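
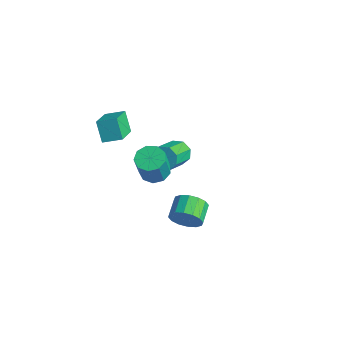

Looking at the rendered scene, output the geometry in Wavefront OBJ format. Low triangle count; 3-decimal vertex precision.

v -2.574 -0.096 -3.138
v -1.861 0.402 -3.118
v -1.513 -0.167 -1.382
v -2.226 -0.664 -1.402
v -2.33 0.711 -2.923
v -1.982 0.142 -1.186
v -2.914 0.643 -2.828
v -2.566 0.074 -1.092
v -3.338 0.229 -2.879
v -2.99 -0.34 -1.142
v -3.405 -0.337 -3.051
v -3.057 -0.905 -1.314
v -3.083 -0.79 -3.263
v -2.735 -1.358 -1.527
v -2.523 -0.918 -3.418
v -2.175 -1.487 -1.681
v -1.987 -0.661 -3.441
v -1.639 -1.23 -1.705
v -1.725 -0.14 -3.323
v -1.377 -0.709 -1.587
v -3.28 -2.39 0.875
v -4.001 -2.231 1.958
v -2.583 -1.599 1.223
v -3.303 -1.44 2.306
v -2.317 -3.6 1.694
v -3.037 -3.441 2.777
v -1.619 -2.809 2.042
v -2.34 -2.65 3.125
v -4.114 2.577 -4.449
v -3.63 3.1 -4.065
v -2.801 1.527 -2.967
v -3.286 1.003 -3.351
v -4.171 3.019 -3.773
v -3.342 1.446 -2.675
v -4.678 2.679 -3.877
v -3.85 1.106 -2.779
v -4.856 2.279 -4.316
v -4.027 0.706 -3.218
v -4.599 2.053 -4.833
v -3.77 0.48 -3.735
v -4.058 2.134 -5.125
v -3.229 0.561 -4.027
v -3.55 2.474 -5.021
v -2.722 0.901 -3.923
v -3.373 2.874 -4.582
v -2.544 1.301 -3.484
v 3.14 -2.388 -1.119
v 3.618 -2.314 -0.348
v 2.937 -1.438 -0.01
v 2.46 -1.512 -0.781
v 3.835 -2.028 -0.653
v 3.154 -1.152 -0.316
v 3.865 -1.839 -1.083
v 3.184 -0.962 -0.746
v 3.701 -1.797 -1.523
v 3.02 -0.92 -1.186
v 3.388 -1.913 -1.854
v 2.707 -1.037 -1.517
v 3.007 -2.157 -1.989
v 2.326 -1.28 -1.651
v 2.663 -2.462 -1.89
v 1.982 -1.586 -1.552
v 2.446 -2.748 -1.584
v 1.765 -1.872 -1.247
v 2.416 -2.938 -1.154
v 1.735 -2.061 -0.817
v 2.58 -2.98 -0.714
v 1.899 -2.103 -0.377
v 2.893 -2.863 -0.383
v 2.212 -1.987 -0.046
v 3.274 -2.62 -0.249
v 2.593 -1.743 0.089
f 2 1 5
f 2 5 3
f 3 5 6
f 3 6 4
f 5 1 7
f 5 7 6
f 6 7 8
f 6 8 4
f 7 1 9
f 7 9 8
f 8 9 10
f 8 10 4
f 9 1 11
f 9 11 10
f 10 11 12
f 10 12 4
f 11 1 13
f 11 13 12
f 12 13 14
f 12 14 4
f 13 1 15
f 13 15 14
f 14 15 16
f 14 16 4
f 15 1 17
f 15 17 16
f 16 17 18
f 16 18 4
f 17 1 19
f 17 19 18
f 18 19 20
f 18 20 4
f 19 1 2
f 19 2 20
f 20 2 3
f 20 3 4
f 22 24 21
f 25 22 21
f 21 24 23
f 23 25 21
f 22 28 24
f 26 22 25
f 26 28 22
f 24 28 23
f 27 25 23
f 23 28 27
f 27 26 25
f 28 26 27
f 30 29 33
f 30 33 31
f 31 33 34
f 31 34 32
f 33 29 35
f 33 35 34
f 34 35 36
f 34 36 32
f 35 29 37
f 35 37 36
f 36 37 38
f 36 38 32
f 37 29 39
f 37 39 38
f 38 39 40
f 38 40 32
f 39 29 41
f 39 41 40
f 40 41 42
f 40 42 32
f 41 29 43
f 41 43 42
f 42 43 44
f 42 44 32
f 43 29 45
f 43 45 44
f 44 45 46
f 44 46 32
f 45 29 30
f 45 30 46
f 46 30 31
f 46 31 32
f 48 47 51
f 48 51 49
f 49 51 52
f 49 52 50
f 51 47 53
f 51 53 52
f 52 53 54
f 52 54 50
f 53 47 55
f 53 55 54
f 54 55 56
f 54 56 50
f 55 47 57
f 55 57 56
f 56 57 58
f 56 58 50
f 57 47 59
f 57 59 58
f 58 59 60
f 58 60 50
f 59 47 61
f 59 61 60
f 60 61 62
f 60 62 50
f 61 47 63
f 61 63 62
f 62 63 64
f 62 64 50
f 63 47 65
f 63 65 64
f 64 65 66
f 64 66 50
f 65 47 67
f 65 67 66
f 66 67 68
f 66 68 50
f 67 47 69
f 67 69 68
f 68 69 70
f 68 70 50
f 69 47 71
f 69 71 70
f 70 71 72
f 70 72 50
f 71 47 48
f 71 48 72
f 72 48 49
f 72 49 50



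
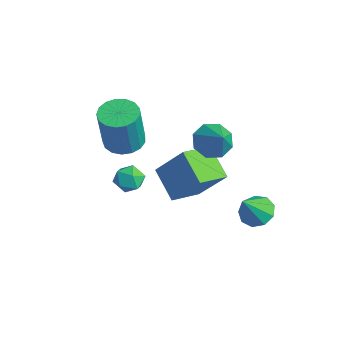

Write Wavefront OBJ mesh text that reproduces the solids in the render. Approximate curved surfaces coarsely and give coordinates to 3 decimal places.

v 1.458 0.467 1.166
v 1.841 1.128 0.818
v 2.462 0.373 2.094
v 1.429 1.298 1.282
v 1.034 0.981 1.677
v 0.887 0.363 1.774
v 1.075 -0.195 1.514
v 1.487 -0.365 1.051
v 1.882 -0.048 0.655
v 2.029 0.571 0.559
v 0.798 -2.405 -0.091
v 1.306 -2.538 -0.528
v 0.994 -3.362 0.428
v 1.502 -3.495 -0.009
v 1.567 -2.99 0.447
v 1.446 -2.399 0.126
v 0.854 -3.501 -0.226
v 0.733 -2.91 -0.547
v 1.341 -3.216 -0.611
v 1.782 -2.9 -0.195
v 0.518 -3 0.095
v 0.959 -2.684 0.511
v 2.024 2.169 -3.381
v 2.478 1.715 -3.824
v 2.376 1.311 -2.139
v 2.763 2.12 -3.625
v 2.703 2.547 -3.312
v 2.325 2.798 -3.031
v 1.806 2.755 -2.914
v 1.389 2.438 -3.015
v 1.27 1.995 -3.288
v 1.503 1.634 -3.604
v 1.98 1.523 -3.815
v -2.314 -0.133 -3.173
v -1.224 0.575 -1.511
v -2.632 1.27 -3.562
v -1.542 1.978 -1.9
v -0.938 -0.078 -4.1
v 0.152 0.63 -2.438
v -1.256 1.325 -4.489
v -0.166 2.033 -2.827
v -1.967 -1.669 -0.469
v -1.265 -2.116 -0.684
v -0.89 -2.518 1.374
v -1.593 -2.071 1.589
v -1.126 -1.732 -0.634
v -0.751 -2.134 1.423
v -1.179 -1.333 -0.547
v -0.805 -1.736 1.511
v -1.413 -1.012 -0.441
v -1.039 -1.414 1.617
v -1.774 -0.84 -0.342
v -1.4 -1.243 1.716
v -2.179 -0.859 -0.272
v -1.805 -1.261 1.786
v -2.536 -1.063 -0.247
v -2.162 -1.466 1.811
v -2.762 -1.406 -0.273
v -2.388 -1.808 1.785
v -2.806 -1.809 -0.344
v -2.432 -2.212 1.714
v -2.658 -2.18 -0.443
v -2.284 -2.582 1.615
v -2.352 -2.434 -0.549
v -1.977 -2.836 1.509
v -1.957 -2.512 -0.636
v -1.583 -2.915 1.422
v -1.565 -2.398 -0.685
v -1.191 -2.8 1.373
f 2 1 4
f 2 4 3
f 4 1 5
f 4 5 3
f 5 1 6
f 5 6 3
f 6 1 7
f 6 7 3
f 7 1 8
f 7 8 3
f 8 1 9
f 8 9 3
f 9 1 10
f 9 10 3
f 10 1 2
f 10 2 3
f 11 22 16
f 11 16 12
f 11 12 18
f 11 18 21
f 11 21 22
f 12 16 20
f 16 22 15
f 22 21 13
f 21 18 17
f 18 12 19
f 14 20 15
f 14 15 13
f 14 13 17
f 14 17 19
f 14 19 20
f 15 20 16
f 13 15 22
f 17 13 21
f 19 17 18
f 20 19 12
f 24 23 26
f 24 26 25
f 26 23 27
f 26 27 25
f 27 23 28
f 27 28 25
f 28 23 29
f 28 29 25
f 29 23 30
f 29 30 25
f 30 23 31
f 30 31 25
f 31 23 32
f 31 32 25
f 32 23 33
f 32 33 25
f 33 23 24
f 33 24 25
f 35 37 34
f 38 35 34
f 34 37 36
f 36 38 34
f 35 41 37
f 39 35 38
f 39 41 35
f 37 41 36
f 40 38 36
f 36 41 40
f 40 39 38
f 41 39 40
f 43 42 46
f 43 46 44
f 44 46 47
f 44 47 45
f 46 42 48
f 46 48 47
f 47 48 49
f 47 49 45
f 48 42 50
f 48 50 49
f 49 50 51
f 49 51 45
f 50 42 52
f 50 52 51
f 51 52 53
f 51 53 45
f 52 42 54
f 52 54 53
f 53 54 55
f 53 55 45
f 54 42 56
f 54 56 55
f 55 56 57
f 55 57 45
f 56 42 58
f 56 58 57
f 57 58 59
f 57 59 45
f 58 42 60
f 58 60 59
f 59 60 61
f 59 61 45
f 60 42 62
f 60 62 61
f 61 62 63
f 61 63 45
f 62 42 64
f 62 64 63
f 63 64 65
f 63 65 45
f 64 42 66
f 64 66 65
f 65 66 67
f 65 67 45
f 66 42 68
f 66 68 67
f 67 68 69
f 67 69 45
f 68 42 43
f 68 43 69
f 69 43 44
f 69 44 45



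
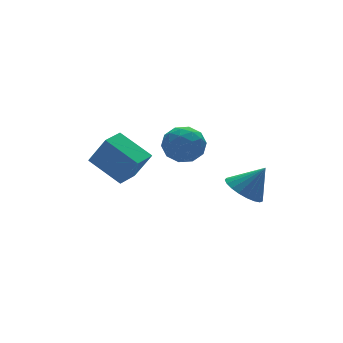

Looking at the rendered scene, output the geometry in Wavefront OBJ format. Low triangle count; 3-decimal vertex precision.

v -2.416 2.21 0.761
v -3.211 3.657 1.701
v -1.397 2.835 0.66
v -2.191 4.282 1.601
v -1.889 1.578 2.179
v -2.683 3.025 3.12
v -0.869 2.203 2.079
v -1.664 3.65 3.019
v 3.193 1.253 -0.743
v 3.76 0.586 -1.286
v 4.107 0.967 0.563
v 3.969 0.954 -1.351
v 4.043 1.374 -1.312
v 3.971 1.773 -1.174
v 3.764 2.082 -0.961
v 3.458 2.248 -0.711
v 3.106 2.241 -0.467
v 2.77 2.064 -0.27
v 2.506 1.746 -0.155
v 2.362 1.344 -0.142
v 2.361 0.925 -0.233
v 2.504 0.563 -0.412
v 2.766 0.321 -0.648
v 3.102 0.239 -0.901
v 3.453 0.333 -1.127
v 0.605 3.977 1.75
v 1.032 4.388 0.855
v 2.028 3.012 1.985
v 2.455 3.423 1.09
v 2.327 4.042 1.957
v 1.447 4.638 1.812
v 1.613 2.762 1.028
v 0.733 3.358 0.883
v 1.654 3.637 0.41
v 2.096 4.428 0.983
v 0.964 2.972 1.857
v 1.406 3.763 2.43
v 0.693 4.267 1.282
v 2.367 3.133 1.558
v 2.291 3.497 2.068
v 2.542 3.738 1.542
v 0.938 4.414 1.844
v 1.188 4.656 1.318
v 1.95 4.452 1.966
v 1.872 2.744 1.522
v 2.122 2.986 0.996
v 0.518 3.662 1.298
v 0.769 3.903 0.772
v 1.11 2.948 0.874
v 1.31 4.067 0.494
v 2.146 3.5 0.632
v 1.652 3.111 0.596
v 1.135 3.462 0.51
v 1.569 4.532 0.831
v 2.406 3.965 0.97
v 2.331 4.329 1.479
v 1.814 4.679 1.394
v 1.935 4.091 0.569
v 0.654 3.435 1.87
v 1.491 2.868 2.009
v 1.246 2.721 1.446
v 0.729 3.071 1.361
v 0.914 3.9 2.208
v 1.75 3.333 2.346
v 1.925 3.938 2.33
v 1.408 4.289 2.244
v 1.125 3.309 2.271
f 2 4 1
f 5 2 1
f 1 4 3
f 3 5 1
f 2 8 4
f 6 2 5
f 6 8 2
f 4 8 3
f 7 5 3
f 3 8 7
f 7 6 5
f 8 6 7
f 10 9 12
f 10 12 11
f 12 9 13
f 12 13 11
f 13 9 14
f 13 14 11
f 14 9 15
f 14 15 11
f 15 9 16
f 15 16 11
f 16 9 17
f 16 17 11
f 17 9 18
f 17 18 11
f 18 9 19
f 18 19 11
f 19 9 20
f 19 20 11
f 20 9 21
f 20 21 11
f 21 9 22
f 21 22 11
f 22 9 23
f 22 23 11
f 23 9 24
f 23 24 11
f 24 9 25
f 24 25 11
f 25 9 10
f 25 10 11
f 26 63 42
f 63 37 66
f 42 66 31
f 63 66 42
f 26 42 38
f 42 31 43
f 38 43 27
f 42 43 38
f 26 38 47
f 38 27 48
f 47 48 33
f 38 48 47
f 26 47 59
f 47 33 62
f 59 62 36
f 47 62 59
f 26 59 63
f 59 36 67
f 63 67 37
f 59 67 63
f 27 43 54
f 43 31 57
f 54 57 35
f 43 57 54
f 31 66 44
f 66 37 65
f 44 65 30
f 66 65 44
f 37 67 64
f 67 36 60
f 64 60 28
f 67 60 64
f 36 62 61
f 62 33 49
f 61 49 32
f 62 49 61
f 33 48 53
f 48 27 50
f 53 50 34
f 48 50 53
f 29 55 41
f 55 35 56
f 41 56 30
f 55 56 41
f 29 41 39
f 41 30 40
f 39 40 28
f 41 40 39
f 29 39 46
f 39 28 45
f 46 45 32
f 39 45 46
f 29 46 51
f 46 32 52
f 51 52 34
f 46 52 51
f 29 51 55
f 51 34 58
f 55 58 35
f 51 58 55
f 30 56 44
f 56 35 57
f 44 57 31
f 56 57 44
f 28 40 64
f 40 30 65
f 64 65 37
f 40 65 64
f 32 45 61
f 45 28 60
f 61 60 36
f 45 60 61
f 34 52 53
f 52 32 49
f 53 49 33
f 52 49 53
f 35 58 54
f 58 34 50
f 54 50 27
f 58 50 54



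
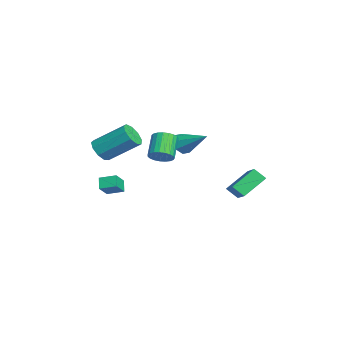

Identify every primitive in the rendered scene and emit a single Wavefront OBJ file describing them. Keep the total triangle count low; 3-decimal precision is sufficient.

v 0.332 2.665 -1.821
v 0.069 2.062 -1.237
v -0.296 3.881 -0.847
v -0.559 3.278 -0.263
v 1.939 2.802 -0.957
v 1.676 2.199 -0.373
v 1.311 4.018 0.017
v 1.048 3.415 0.601
v -4.253 -4.073 -2.509
v -3.569 -4.525 -1.775
v -3.944 -3.134 -2.219
v -3.26 -3.586 -1.485
v -3.66 -4.094 -3.075
v -2.976 -4.546 -2.341
v -3.351 -3.155 -2.785
v -2.667 -3.607 -2.051
v -4.047 0.104 0.46
v -3.535 0.085 -0.088
v -2.953 1.356 1.44
v -3.93 0.494 -0.17
v -4.393 0.674 0.117
v -4.654 0.52 0.605
v -4.559 0.122 1.008
v -4.164 -0.287 1.09
v -3.7 -0.467 0.803
v -3.44 -0.313 0.315
v -2.262 -4.476 0.873
v -1.47 -4.644 0.851
v -1.066 -2.912 2.144
v -1.858 -2.744 2.167
v -1.604 -4.303 0.435
v -1.199 -2.57 1.728
v -2.045 -4.043 0.224
v -1.64 -2.31 1.518
v -2.588 -3.986 0.318
v -2.184 -2.253 1.611
v -2.979 -4.158 0.671
v -2.574 -2.425 1.964
v -3.034 -4.479 1.119
v -2.63 -2.746 2.412
v -2.728 -4.799 1.452
v -2.324 -3.066 2.745
v -2.204 -4.968 1.514
v -1.8 -3.235 2.808
v -1.708 -4.907 1.277
v -1.303 -3.174 2.57
v -2.265 -1.211 0.258
v -1.791 -1.341 0.81
v -2.9 -1.04 1.835
v -3.375 -0.909 1.282
v -1.752 -1.039 0.763
v -2.862 -0.738 1.787
v -1.803 -0.767 0.628
v -2.912 -0.466 1.653
v -1.933 -0.572 0.429
v -3.043 -0.271 1.454
v -2.121 -0.487 0.201
v -3.231 -0.186 1.225
v -2.334 -0.527 -0.018
v -3.443 -0.226 1.007
v -2.535 -0.686 -0.189
v -3.644 -0.384 0.836
v -2.689 -0.935 -0.282
v -3.799 -0.633 0.742
v -2.77 -1.232 -0.283
v -3.88 -0.93 0.742
v -2.764 -1.525 -0.19
v -3.873 -1.223 0.835
v -2.671 -1.764 -0.019
v -3.781 -1.462 1.005
v -2.509 -1.907 0.199
v -3.618 -1.606 1.223
v -2.304 -1.93 0.428
v -3.413 -1.628 1.452
v -2.092 -1.828 0.627
v -3.202 -1.527 1.651
v -1.911 -1.62 0.762
v -3.02 -1.319 1.787
f 2 4 1
f 5 2 1
f 1 4 3
f 3 5 1
f 2 8 4
f 6 2 5
f 6 8 2
f 4 8 3
f 7 5 3
f 3 8 7
f 7 6 5
f 8 6 7
f 10 12 9
f 13 10 9
f 9 12 11
f 11 13 9
f 10 16 12
f 14 10 13
f 14 16 10
f 12 16 11
f 15 13 11
f 11 16 15
f 15 14 13
f 16 14 15
f 18 17 20
f 18 20 19
f 20 17 21
f 20 21 19
f 21 17 22
f 21 22 19
f 22 17 23
f 22 23 19
f 23 17 24
f 23 24 19
f 24 17 25
f 24 25 19
f 25 17 26
f 25 26 19
f 26 17 18
f 26 18 19
f 28 27 31
f 28 31 29
f 29 31 32
f 29 32 30
f 31 27 33
f 31 33 32
f 32 33 34
f 32 34 30
f 33 27 35
f 33 35 34
f 34 35 36
f 34 36 30
f 35 27 37
f 35 37 36
f 36 37 38
f 36 38 30
f 37 27 39
f 37 39 38
f 38 39 40
f 38 40 30
f 39 27 41
f 39 41 40
f 40 41 42
f 40 42 30
f 41 27 43
f 41 43 42
f 42 43 44
f 42 44 30
f 43 27 45
f 43 45 44
f 44 45 46
f 44 46 30
f 45 27 28
f 45 28 46
f 46 28 29
f 46 29 30
f 48 47 51
f 48 51 49
f 49 51 52
f 49 52 50
f 51 47 53
f 51 53 52
f 52 53 54
f 52 54 50
f 53 47 55
f 53 55 54
f 54 55 56
f 54 56 50
f 55 47 57
f 55 57 56
f 56 57 58
f 56 58 50
f 57 47 59
f 57 59 58
f 58 59 60
f 58 60 50
f 59 47 61
f 59 61 60
f 60 61 62
f 60 62 50
f 61 47 63
f 61 63 62
f 62 63 64
f 62 64 50
f 63 47 65
f 63 65 64
f 64 65 66
f 64 66 50
f 65 47 67
f 65 67 66
f 66 67 68
f 66 68 50
f 67 47 69
f 67 69 68
f 68 69 70
f 68 70 50
f 69 47 71
f 69 71 70
f 70 71 72
f 70 72 50
f 71 47 73
f 71 73 72
f 72 73 74
f 72 74 50
f 73 47 75
f 73 75 74
f 74 75 76
f 74 76 50
f 75 47 77
f 75 77 76
f 76 77 78
f 76 78 50
f 77 47 48
f 77 48 78
f 78 48 49
f 78 49 50



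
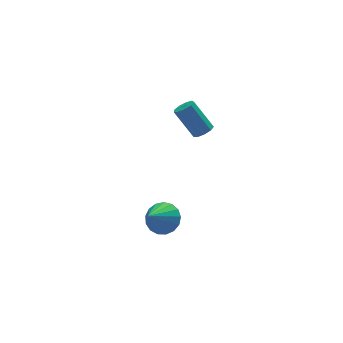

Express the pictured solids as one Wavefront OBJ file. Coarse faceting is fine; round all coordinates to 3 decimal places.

v -1.531 0.922 -4.245
v -0.823 0.771 -3.693
v -2.549 0.198 -3.135
v -0.969 1.163 -3.571
v -1.243 1.499 -3.603
v -1.583 1.704 -3.782
v -1.912 1.729 -4.067
v -2.153 1.569 -4.393
v -2.252 1.261 -4.685
v -2.185 0.875 -4.875
v -1.969 0.5 -4.922
v -1.653 0.221 -4.813
v -1.308 0.103 -4.574
v -1.015 0.172 -4.259
v -0.84 0.413 -3.941
v 0.641 1.3 1.119
v 1.136 1.507 1.239
v 0.474 2.287 2.621
v -0.021 2.08 2.501
v 0.948 1.744 1.015
v 0.287 2.524 2.398
v 0.617 1.773 0.84
v -0.045 2.554 2.222
v 0.296 1.581 0.795
v -0.365 2.362 2.178
v 0.137 1.257 0.902
v -0.524 2.038 2.284
v 0.214 0.953 1.11
v -0.448 1.734 2.493
v 0.49 0.811 1.322
v -0.171 1.592 2.705
v 0.837 0.898 1.439
v 0.175 1.679 2.822
v 1.092 1.173 1.406
v 0.431 1.953 2.789
f 2 1 4
f 2 4 3
f 4 1 5
f 4 5 3
f 5 1 6
f 5 6 3
f 6 1 7
f 6 7 3
f 7 1 8
f 7 8 3
f 8 1 9
f 8 9 3
f 9 1 10
f 9 10 3
f 10 1 11
f 10 11 3
f 11 1 12
f 11 12 3
f 12 1 13
f 12 13 3
f 13 1 14
f 13 14 3
f 14 1 15
f 14 15 3
f 15 1 2
f 15 2 3
f 17 16 20
f 17 20 18
f 18 20 21
f 18 21 19
f 20 16 22
f 20 22 21
f 21 22 23
f 21 23 19
f 22 16 24
f 22 24 23
f 23 24 25
f 23 25 19
f 24 16 26
f 24 26 25
f 25 26 27
f 25 27 19
f 26 16 28
f 26 28 27
f 27 28 29
f 27 29 19
f 28 16 30
f 28 30 29
f 29 30 31
f 29 31 19
f 30 16 32
f 30 32 31
f 31 32 33
f 31 33 19
f 32 16 34
f 32 34 33
f 33 34 35
f 33 35 19
f 34 16 17
f 34 17 35
f 35 17 18
f 35 18 19



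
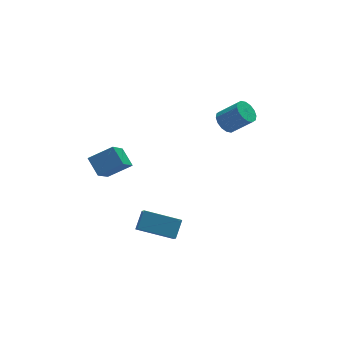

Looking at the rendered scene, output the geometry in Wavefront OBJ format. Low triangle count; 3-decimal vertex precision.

v -2.757 -2.677 -2.627
v -2.93 -3.398 -1.855
v -2.18 -2.087 -1.946
v -2.354 -2.808 -1.174
v -1.186 -3.612 -3.146
v -1.36 -4.333 -2.374
v -0.61 -3.022 -2.465
v -0.783 -3.743 -1.693
v -4.166 -1.547 1.108
v -2.958 -1.749 1.721
v -4.329 -0.649 1.723
v -3.12 -0.852 2.336
v -3.24 -0.388 -0.336
v -2.031 -0.591 0.277
v -3.402 0.509 0.279
v -2.194 0.307 0.892
v 2.32 -1.743 3.06
v 2.806 -1.802 2.602
v 3.645 -2.355 3.562
v 3.16 -2.297 4.02
v 2.852 -1.488 2.742
v 3.691 -2.042 3.702
v 2.756 -1.243 2.968
v 3.595 -1.796 3.928
v 2.543 -1.131 3.218
v 3.383 -1.685 4.178
v 2.271 -1.184 3.426
v 3.11 -1.738 4.386
v 2.011 -1.387 3.536
v 2.851 -1.94 4.496
v 1.835 -1.685 3.518
v 2.674 -2.238 4.478
v 1.789 -1.998 3.378
v 2.628 -2.552 4.338
v 1.885 -2.244 3.152
v 2.724 -2.797 4.112
v 2.097 -2.355 2.902
v 2.937 -2.909 3.862
v 2.37 -2.302 2.694
v 3.209 -2.856 3.654
v 2.629 -2.1 2.584
v 3.469 -2.653 3.544
f 2 4 1
f 5 2 1
f 1 4 3
f 3 5 1
f 2 8 4
f 6 2 5
f 6 8 2
f 4 8 3
f 7 5 3
f 3 8 7
f 7 6 5
f 8 6 7
f 10 12 9
f 13 10 9
f 9 12 11
f 11 13 9
f 10 16 12
f 14 10 13
f 14 16 10
f 12 16 11
f 15 13 11
f 11 16 15
f 15 14 13
f 16 14 15
f 18 17 21
f 18 21 19
f 19 21 22
f 19 22 20
f 21 17 23
f 21 23 22
f 22 23 24
f 22 24 20
f 23 17 25
f 23 25 24
f 24 25 26
f 24 26 20
f 25 17 27
f 25 27 26
f 26 27 28
f 26 28 20
f 27 17 29
f 27 29 28
f 28 29 30
f 28 30 20
f 29 17 31
f 29 31 30
f 30 31 32
f 30 32 20
f 31 17 33
f 31 33 32
f 32 33 34
f 32 34 20
f 33 17 35
f 33 35 34
f 34 35 36
f 34 36 20
f 35 17 37
f 35 37 36
f 36 37 38
f 36 38 20
f 37 17 39
f 37 39 38
f 38 39 40
f 38 40 20
f 39 17 41
f 39 41 40
f 40 41 42
f 40 42 20
f 41 17 18
f 41 18 42
f 42 18 19
f 42 19 20



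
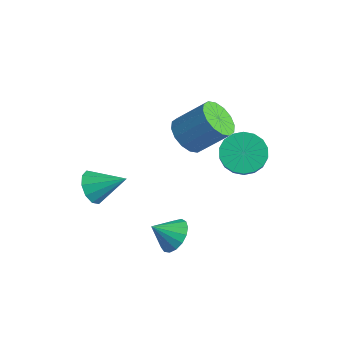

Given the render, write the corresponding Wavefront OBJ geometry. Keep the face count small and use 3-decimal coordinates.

v 1.942 2.397 0.15
v 2.539 1.96 -0.58
v 3.436 1.247 0.579
v 2.838 1.683 1.31
v 2.754 2.362 -0.499
v 3.65 1.649 0.661
v 2.807 2.771 -0.289
v 3.704 2.058 0.871
v 2.689 3.106 0.009
v 3.586 2.392 1.168
v 2.423 3.3 0.334
v 3.32 2.587 1.493
v 2.062 3.315 0.623
v 2.958 2.602 1.782
v 1.677 3.149 0.818
v 2.573 2.435 1.977
v 1.344 2.833 0.881
v 2.241 2.12 2.04
v 1.13 2.431 0.799
v 2.026 1.718 1.959
v 1.076 2.022 0.589
v 1.973 1.309 1.749
v 1.194 1.688 0.292
v 2.091 0.974 1.451
v 1.46 1.493 -0.033
v 2.357 0.78 1.126
v 1.822 1.478 -0.322
v 2.718 0.765 0.837
v 2.207 1.645 -0.517
v 3.103 0.931 0.642
v -2.776 -2.222 -3.2
v -2.472 -1.881 -3.987
v -1.664 -1.178 -2.32
v -2.905 -1.565 -3.816
v -3.288 -1.5 -3.41
v -3.475 -1.71 -2.923
v -3.396 -2.116 -2.542
v -3.079 -2.562 -2.412
v -2.647 -2.879 -2.583
v -2.263 -2.944 -2.99
v -2.076 -2.734 -3.476
v -2.156 -2.328 -3.857
v -0.575 1.274 0.201
v 0.027 1.642 -0.508
v 0.937 2.654 0.79
v 0.335 2.286 1.499
v -0.372 1.972 -0.485
v 0.538 2.984 0.812
v -0.824 2.115 -0.279
v 0.085 3.127 1.018
v -1.21 2.032 0.056
v -0.301 3.044 1.353
v -1.426 1.747 0.43
v -0.516 2.759 1.727
v -1.414 1.335 0.742
v -0.504 2.346 2.04
v -1.177 0.906 0.91
v -0.267 1.918 2.208
v -0.778 0.576 0.888
v 0.132 1.588 2.185
v -0.325 0.433 0.682
v 0.584 1.445 1.979
v 0.061 0.516 0.347
v 0.97 1.528 1.644
v 0.276 0.801 -0.027
v 1.186 1.813 1.27
v 0.264 1.214 -0.34
v 1.174 2.225 0.958
v 2.097 -1.351 -3.274
v 2.633 -1.973 -3.642
v 1.643 -2.209 -2.486
v 2.871 -1.807 -3.324
v 2.932 -1.536 -2.994
v 2.801 -1.223 -2.729
v 2.509 -0.939 -2.588
v 2.123 -0.75 -2.605
v 1.73 -0.698 -2.775
v 1.422 -0.796 -3.059
v 1.268 -1.022 -3.393
v 1.304 -1.322 -3.699
v 1.522 -1.63 -3.908
v 1.871 -1.873 -3.972
v 2.272 -1.997 -3.876
f 2 1 5
f 2 5 3
f 3 5 6
f 3 6 4
f 5 1 7
f 5 7 6
f 6 7 8
f 6 8 4
f 7 1 9
f 7 9 8
f 8 9 10
f 8 10 4
f 9 1 11
f 9 11 10
f 10 11 12
f 10 12 4
f 11 1 13
f 11 13 12
f 12 13 14
f 12 14 4
f 13 1 15
f 13 15 14
f 14 15 16
f 14 16 4
f 15 1 17
f 15 17 16
f 16 17 18
f 16 18 4
f 17 1 19
f 17 19 18
f 18 19 20
f 18 20 4
f 19 1 21
f 19 21 20
f 20 21 22
f 20 22 4
f 21 1 23
f 21 23 22
f 22 23 24
f 22 24 4
f 23 1 25
f 23 25 24
f 24 25 26
f 24 26 4
f 25 1 27
f 25 27 26
f 26 27 28
f 26 28 4
f 27 1 29
f 27 29 28
f 28 29 30
f 28 30 4
f 29 1 2
f 29 2 30
f 30 2 3
f 30 3 4
f 32 31 34
f 32 34 33
f 34 31 35
f 34 35 33
f 35 31 36
f 35 36 33
f 36 31 37
f 36 37 33
f 37 31 38
f 37 38 33
f 38 31 39
f 38 39 33
f 39 31 40
f 39 40 33
f 40 31 41
f 40 41 33
f 41 31 42
f 41 42 33
f 42 31 32
f 42 32 33
f 44 43 47
f 44 47 45
f 45 47 48
f 45 48 46
f 47 43 49
f 47 49 48
f 48 49 50
f 48 50 46
f 49 43 51
f 49 51 50
f 50 51 52
f 50 52 46
f 51 43 53
f 51 53 52
f 52 53 54
f 52 54 46
f 53 43 55
f 53 55 54
f 54 55 56
f 54 56 46
f 55 43 57
f 55 57 56
f 56 57 58
f 56 58 46
f 57 43 59
f 57 59 58
f 58 59 60
f 58 60 46
f 59 43 61
f 59 61 60
f 60 61 62
f 60 62 46
f 61 43 63
f 61 63 62
f 62 63 64
f 62 64 46
f 63 43 65
f 63 65 64
f 64 65 66
f 64 66 46
f 65 43 67
f 65 67 66
f 66 67 68
f 66 68 46
f 67 43 44
f 67 44 68
f 68 44 45
f 68 45 46
f 70 69 72
f 70 72 71
f 72 69 73
f 72 73 71
f 73 69 74
f 73 74 71
f 74 69 75
f 74 75 71
f 75 69 76
f 75 76 71
f 76 69 77
f 76 77 71
f 77 69 78
f 77 78 71
f 78 69 79
f 78 79 71
f 79 69 80
f 79 80 71
f 80 69 81
f 80 81 71
f 81 69 82
f 81 82 71
f 82 69 83
f 82 83 71
f 83 69 70
f 83 70 71



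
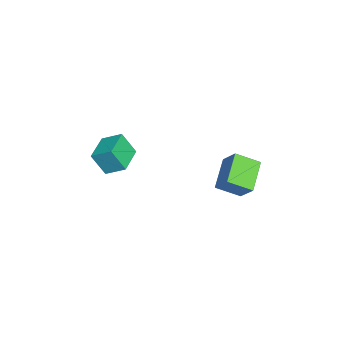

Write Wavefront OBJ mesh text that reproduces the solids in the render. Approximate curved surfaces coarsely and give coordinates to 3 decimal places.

v 2.089 1.752 -2.079
v 2.262 0.695 -1.494
v 2.625 2.299 -1.248
v 2.798 1.243 -0.664
v 3.462 1.557 -2.836
v 3.635 0.501 -2.252
v 3.998 2.105 -2.006
v 4.171 1.048 -1.421
v 2.274 -3.812 -1.685
v 2.245 -4.408 -0.645
v 2.458 -2.935 -1.177
v 2.43 -3.532 -0.137
v 3.67 -4.048 -1.783
v 3.642 -4.645 -0.743
v 3.855 -3.172 -1.275
v 3.826 -3.768 -0.235
f 2 4 1
f 5 2 1
f 1 4 3
f 3 5 1
f 2 8 4
f 6 2 5
f 6 8 2
f 4 8 3
f 7 5 3
f 3 8 7
f 7 6 5
f 8 6 7
f 10 12 9
f 13 10 9
f 9 12 11
f 11 13 9
f 10 16 12
f 14 10 13
f 14 16 10
f 12 16 11
f 15 13 11
f 11 16 15
f 15 14 13
f 16 14 15



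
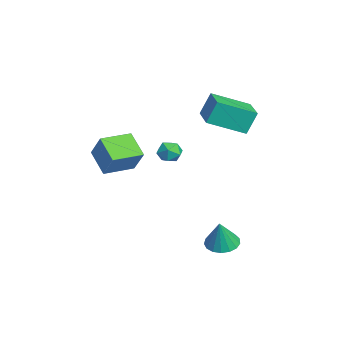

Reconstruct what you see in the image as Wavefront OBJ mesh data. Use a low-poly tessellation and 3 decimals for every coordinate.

v 2.113 2.571 -4.194
v 2.819 2.467 -4.426
v 2.527 2.409 -2.866
v 2.797 2.822 -4.376
v 2.618 3.119 -4.284
v 2.324 3.291 -4.171
v 1.981 3.298 -4.063
v 1.669 3.139 -3.986
v 1.459 2.849 -3.956
v 1.398 2.496 -3.98
v 1.502 2.161 -4.054
v 1.745 1.919 -4.159
v 2.073 1.827 -4.273
v 2.41 1.905 -4.368
v 2.679 2.136 -4.423
v -2.342 -2.664 -0.896
v -1.61 -2.281 0.259
v -2.999 -1.327 -0.924
v -2.266 -0.944 0.231
v -1.314 -2.176 -1.711
v -0.581 -1.793 -0.556
v -1.97 -0.839 -1.739
v -1.238 -0.456 -0.584
v -2.97 2.051 1.036
v -3.113 2.53 2.16
v -3.045 3.776 0.292
v -3.188 4.255 1.416
v -1.352 2.185 1.184
v -1.495 2.664 2.308
v -1.427 3.91 0.44
v -1.57 4.389 1.564
v -3.726 1.364 -1.561
v -3.089 1.226 -1.536
v -3.951 0.334 -1.524
v -3.314 0.196 -1.499
v -3.606 0.484 -0.992
v -3.467 1.121 -1.015
v -3.573 0.439 -2.045
v -3.434 1.076 -2.068
v -2.995 0.654 -1.835
v -3.015 0.682 -1.184
v -4.025 0.878 -1.876
v -4.045 0.906 -1.225
f 2 1 4
f 2 4 3
f 4 1 5
f 4 5 3
f 5 1 6
f 5 6 3
f 6 1 7
f 6 7 3
f 7 1 8
f 7 8 3
f 8 1 9
f 8 9 3
f 9 1 10
f 9 10 3
f 10 1 11
f 10 11 3
f 11 1 12
f 11 12 3
f 12 1 13
f 12 13 3
f 13 1 14
f 13 14 3
f 14 1 15
f 14 15 3
f 15 1 2
f 15 2 3
f 17 19 16
f 20 17 16
f 16 19 18
f 18 20 16
f 17 23 19
f 21 17 20
f 21 23 17
f 19 23 18
f 22 20 18
f 18 23 22
f 22 21 20
f 23 21 22
f 25 27 24
f 28 25 24
f 24 27 26
f 26 28 24
f 25 31 27
f 29 25 28
f 29 31 25
f 27 31 26
f 30 28 26
f 26 31 30
f 30 29 28
f 31 29 30
f 32 43 37
f 32 37 33
f 32 33 39
f 32 39 42
f 32 42 43
f 33 37 41
f 37 43 36
f 43 42 34
f 42 39 38
f 39 33 40
f 35 41 36
f 35 36 34
f 35 34 38
f 35 38 40
f 35 40 41
f 36 41 37
f 34 36 43
f 38 34 42
f 40 38 39
f 41 40 33



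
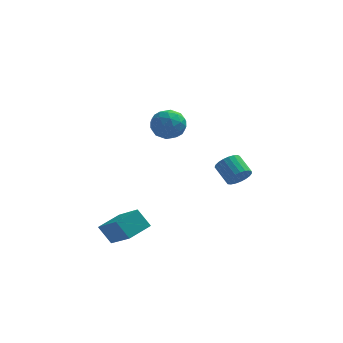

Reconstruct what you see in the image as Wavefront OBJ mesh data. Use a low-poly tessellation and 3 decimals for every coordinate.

v -0.529 -0.026 3.338
v 0.022 -0.669 3.246
v -1.402 -0.651 2.474
v -0.851 -1.294 2.382
v -1.252 -1.18 3.125
v -0.712 -0.793 3.659
v -0.668 -0.527 2.061
v -0.128 -0.14 2.595
v -0.064 -0.978 2.457
v -0.425 -1.382 3.114
v -0.955 0.062 2.606
v -1.316 -0.342 3.263
v -0.177 -0.292 3.368
v -1.203 -1.028 2.352
v -1.439 -0.96 2.789
v -1.115 -1.338 2.735
v -0.609 -0.366 3.61
v -0.285 -0.743 3.556
v -1.033 -1.044 3.485
v -1.095 -0.577 2.164
v -0.771 -0.954 2.11
v -0.265 0.018 2.985
v 0.059 -0.36 2.931
v -0.347 -0.276 2.235
v 0.097 -0.852 2.85
v -0.416 -1.22 2.342
v -0.309 -0.769 2.154
v 0.009 -0.542 2.467
v -0.115 -1.089 3.236
v -0.629 -1.457 2.729
v -0.864 -1.39 3.165
v -0.547 -1.163 3.479
v -0.166 -1.271 2.773
v -0.751 0.137 2.991
v -1.265 -0.231 2.484
v -0.833 -0.157 2.241
v -0.516 0.07 2.555
v -0.964 -0.1 3.378
v -1.477 -0.468 2.87
v -1.389 -0.778 3.253
v -1.071 -0.551 3.566
v -1.214 -0.049 2.947
v -3.055 -2.41 -3.699
v -3.649 -2.111 -2.887
v -2.218 -1.544 -3.406
v -2.812 -1.244 -2.594
v -2.128 -3.696 -2.546
v -2.722 -3.396 -1.734
v -1.291 -2.829 -2.253
v -1.885 -2.53 -1.441
v 2.33 1.961 -1.854
v 2.609 2.441 -2.21
v 2.029 3.199 -1.643
v 1.75 2.719 -1.286
v 2.386 2.382 -2.359
v 1.806 3.14 -1.792
v 2.153 2.25 -2.42
v 1.573 3.008 -1.853
v 1.951 2.068 -2.383
v 1.371 2.826 -1.816
v 1.814 1.867 -2.255
v 1.235 2.625 -1.688
v 1.767 1.683 -2.057
v 1.187 2.441 -1.49
v 1.817 1.547 -1.824
v 1.237 2.305 -1.257
v 1.956 1.482 -1.596
v 1.376 2.24 -1.029
v 2.159 1.5 -1.413
v 1.579 2.258 -0.846
v 2.392 1.598 -1.306
v 1.812 2.356 -0.738
v 2.614 1.759 -1.293
v 2.034 2.517 -0.726
v 2.787 1.955 -1.378
v 2.207 2.712 -0.81
v 2.881 2.151 -1.544
v 2.301 2.909 -0.977
v 2.88 2.315 -1.765
v 2.3 3.073 -1.197
v 2.783 2.418 -2
v 2.204 3.175 -1.433
f 1 38 17
f 38 12 41
f 17 41 6
f 38 41 17
f 1 17 13
f 17 6 18
f 13 18 2
f 17 18 13
f 1 13 22
f 13 2 23
f 22 23 8
f 13 23 22
f 1 22 34
f 22 8 37
f 34 37 11
f 22 37 34
f 1 34 38
f 34 11 42
f 38 42 12
f 34 42 38
f 2 18 29
f 18 6 32
f 29 32 10
f 18 32 29
f 6 41 19
f 41 12 40
f 19 40 5
f 41 40 19
f 12 42 39
f 42 11 35
f 39 35 3
f 42 35 39
f 11 37 36
f 37 8 24
f 36 24 7
f 37 24 36
f 8 23 28
f 23 2 25
f 28 25 9
f 23 25 28
f 4 30 16
f 30 10 31
f 16 31 5
f 30 31 16
f 4 16 14
f 16 5 15
f 14 15 3
f 16 15 14
f 4 14 21
f 14 3 20
f 21 20 7
f 14 20 21
f 4 21 26
f 21 7 27
f 26 27 9
f 21 27 26
f 4 26 30
f 26 9 33
f 30 33 10
f 26 33 30
f 5 31 19
f 31 10 32
f 19 32 6
f 31 32 19
f 3 15 39
f 15 5 40
f 39 40 12
f 15 40 39
f 7 20 36
f 20 3 35
f 36 35 11
f 20 35 36
f 9 27 28
f 27 7 24
f 28 24 8
f 27 24 28
f 10 33 29
f 33 9 25
f 29 25 2
f 33 25 29
f 44 46 43
f 47 44 43
f 43 46 45
f 45 47 43
f 44 50 46
f 48 44 47
f 48 50 44
f 46 50 45
f 49 47 45
f 45 50 49
f 49 48 47
f 50 48 49
f 52 51 55
f 52 55 53
f 53 55 56
f 53 56 54
f 55 51 57
f 55 57 56
f 56 57 58
f 56 58 54
f 57 51 59
f 57 59 58
f 58 59 60
f 58 60 54
f 59 51 61
f 59 61 60
f 60 61 62
f 60 62 54
f 61 51 63
f 61 63 62
f 62 63 64
f 62 64 54
f 63 51 65
f 63 65 64
f 64 65 66
f 64 66 54
f 65 51 67
f 65 67 66
f 66 67 68
f 66 68 54
f 67 51 69
f 67 69 68
f 68 69 70
f 68 70 54
f 69 51 71
f 69 71 70
f 70 71 72
f 70 72 54
f 71 51 73
f 71 73 72
f 72 73 74
f 72 74 54
f 73 51 75
f 73 75 74
f 74 75 76
f 74 76 54
f 75 51 77
f 75 77 76
f 76 77 78
f 76 78 54
f 77 51 79
f 77 79 78
f 78 79 80
f 78 80 54
f 79 51 81
f 79 81 80
f 80 81 82
f 80 82 54
f 81 51 52
f 81 52 82
f 82 52 53
f 82 53 54



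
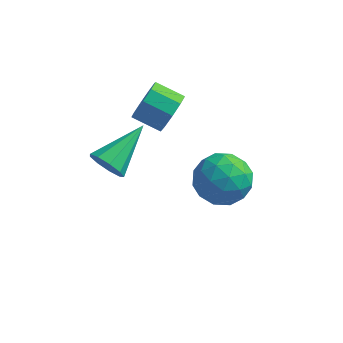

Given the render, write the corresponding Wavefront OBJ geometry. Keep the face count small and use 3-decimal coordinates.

v 3.021 1.358 -4.091
v 3.955 0.906 -4.436
v 2.745 -0.026 -3.024
v 3.679 -0.478 -3.369
v 3.704 0.425 -2.752
v 3.874 1.28 -3.412
v 2.826 -0.4 -4.048
v 2.996 0.455 -4.708
v 3.834 -0.181 -4.41
v 4.377 0.329 -3.609
v 2.323 0.551 -3.851
v 2.866 1.061 -3.05
v 3.512 1.253 -4.357
v 3.188 -0.373 -3.103
v 3.202 0.157 -2.74
v 3.751 -0.109 -2.943
v 3.465 1.473 -3.755
v 4.014 1.207 -3.958
v 3.866 0.925 -2.968
v 2.686 -0.327 -3.502
v 3.235 -0.593 -3.705
v 2.949 0.989 -4.517
v 3.498 0.723 -4.72
v 2.834 -0.045 -4.492
v 3.99 0.349 -4.545
v 3.828 -0.464 -3.917
v 3.326 -0.419 -4.316
v 3.427 0.084 -4.704
v 4.309 0.648 -4.074
v 4.147 -0.165 -3.446
v 4.162 0.366 -3.084
v 4.262 0.868 -3.472
v 4.238 0.01 -4.058
v 2.553 1.045 -4.014
v 2.391 0.232 -3.386
v 2.438 0.012 -3.988
v 2.538 0.514 -4.376
v 2.872 1.344 -3.543
v 2.71 0.531 -2.915
v 3.273 0.796 -2.756
v 3.374 1.299 -3.144
v 2.462 0.87 -3.402
v 1.386 0.98 -1.268
v 1.655 1.404 -0.633
v 0.623 1.405 -0.197
v 0.354 0.98 -0.832
v 1.486 1.748 -1.033
v 0.454 1.749 -0.597
v 1.27 1.733 -1.543
v 0.238 1.733 -1.107
v 1.108 1.364 -1.925
v 0.077 1.365 -1.488
v 1.076 0.816 -1.999
v 0.045 0.817 -1.562
v 1.189 0.344 -1.731
v 0.158 0.345 -1.295
v 1.394 0.17 -1.247
v 0.363 0.171 -0.81
v 1.595 0.374 -0.773
v 0.564 0.375 -0.336
v 1.698 0.862 -0.53
v 0.667 0.863 -0.094
v 0.756 -3.338 -0.21
v 1.141 -3.211 -0.769
v 1.384 -1.722 0.59
v 0.712 -3.019 -0.82
v 0.305 -2.977 -0.586
v 0.108 -3.104 -0.176
v 0.215 -3.341 0.218
v 0.576 -3.576 0.412
v 1.02 -3.701 0.314
v 1.342 -3.655 -0.028
v 1.389 -3.462 -0.456
f 1 38 17
f 38 12 41
f 17 41 6
f 38 41 17
f 1 17 13
f 17 6 18
f 13 18 2
f 17 18 13
f 1 13 22
f 13 2 23
f 22 23 8
f 13 23 22
f 1 22 34
f 22 8 37
f 34 37 11
f 22 37 34
f 1 34 38
f 34 11 42
f 38 42 12
f 34 42 38
f 2 18 29
f 18 6 32
f 29 32 10
f 18 32 29
f 6 41 19
f 41 12 40
f 19 40 5
f 41 40 19
f 12 42 39
f 42 11 35
f 39 35 3
f 42 35 39
f 11 37 36
f 37 8 24
f 36 24 7
f 37 24 36
f 8 23 28
f 23 2 25
f 28 25 9
f 23 25 28
f 4 30 16
f 30 10 31
f 16 31 5
f 30 31 16
f 4 16 14
f 16 5 15
f 14 15 3
f 16 15 14
f 4 14 21
f 14 3 20
f 21 20 7
f 14 20 21
f 4 21 26
f 21 7 27
f 26 27 9
f 21 27 26
f 4 26 30
f 26 9 33
f 30 33 10
f 26 33 30
f 5 31 19
f 31 10 32
f 19 32 6
f 31 32 19
f 3 15 39
f 15 5 40
f 39 40 12
f 15 40 39
f 7 20 36
f 20 3 35
f 36 35 11
f 20 35 36
f 9 27 28
f 27 7 24
f 28 24 8
f 27 24 28
f 10 33 29
f 33 9 25
f 29 25 2
f 33 25 29
f 44 43 47
f 44 47 45
f 45 47 48
f 45 48 46
f 47 43 49
f 47 49 48
f 48 49 50
f 48 50 46
f 49 43 51
f 49 51 50
f 50 51 52
f 50 52 46
f 51 43 53
f 51 53 52
f 52 53 54
f 52 54 46
f 53 43 55
f 53 55 54
f 54 55 56
f 54 56 46
f 55 43 57
f 55 57 56
f 56 57 58
f 56 58 46
f 57 43 59
f 57 59 58
f 58 59 60
f 58 60 46
f 59 43 61
f 59 61 60
f 60 61 62
f 60 62 46
f 61 43 44
f 61 44 62
f 62 44 45
f 62 45 46
f 64 63 66
f 64 66 65
f 66 63 67
f 66 67 65
f 67 63 68
f 67 68 65
f 68 63 69
f 68 69 65
f 69 63 70
f 69 70 65
f 70 63 71
f 70 71 65
f 71 63 72
f 71 72 65
f 72 63 73
f 72 73 65
f 73 63 64
f 73 64 65



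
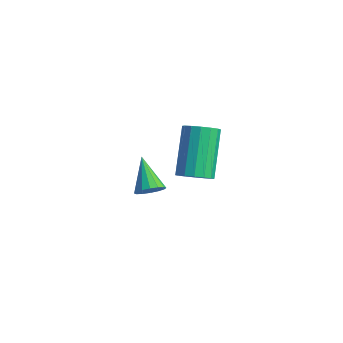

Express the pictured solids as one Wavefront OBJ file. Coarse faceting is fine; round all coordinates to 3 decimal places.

v 3.065 -1.019 -1.726
v 3.426 -0.705 -1.455
v 2.035 -0.641 -0.794
v 3.312 -0.533 -1.651
v 3.131 -0.492 -1.867
v 2.933 -0.591 -2.046
v 2.77 -0.806 -2.139
v 2.686 -1.077 -2.121
v 2.704 -1.333 -1.998
v 2.819 -1.505 -1.802
v 2.999 -1.547 -1.585
v 3.197 -1.447 -1.407
v 3.36 -1.233 -1.314
v 3.444 -0.961 -1.332
v 0.559 2.711 -4.432
v 0.979 2.374 -3.97
v -0.019 3.411 -2.306
v -0.439 3.749 -2.768
v 1.159 2.683 -4.054
v 0.162 3.72 -2.39
v 1.179 3 -4.24
v 0.181 4.037 -2.576
v 1.032 3.239 -4.477
v 0.034 4.276 -2.813
v 0.758 3.337 -4.702
v -0.24 4.374 -3.038
v 0.431 3.267 -4.855
v -0.567 4.304 -3.191
v 0.139 3.049 -4.894
v -0.859 4.086 -3.23
v -0.042 2.74 -4.81
v -1.039 3.777 -3.146
v -0.061 2.423 -4.624
v -1.059 3.46 -2.96
v 0.086 2.184 -4.387
v -0.912 3.221 -2.723
v 0.36 2.086 -4.162
v -0.638 3.123 -2.498
v 0.687 2.156 -4.009
v -0.311 3.193 -2.345
f 2 1 4
f 2 4 3
f 4 1 5
f 4 5 3
f 5 1 6
f 5 6 3
f 6 1 7
f 6 7 3
f 7 1 8
f 7 8 3
f 8 1 9
f 8 9 3
f 9 1 10
f 9 10 3
f 10 1 11
f 10 11 3
f 11 1 12
f 11 12 3
f 12 1 13
f 12 13 3
f 13 1 14
f 13 14 3
f 14 1 2
f 14 2 3
f 16 15 19
f 16 19 17
f 17 19 20
f 17 20 18
f 19 15 21
f 19 21 20
f 20 21 22
f 20 22 18
f 21 15 23
f 21 23 22
f 22 23 24
f 22 24 18
f 23 15 25
f 23 25 24
f 24 25 26
f 24 26 18
f 25 15 27
f 25 27 26
f 26 27 28
f 26 28 18
f 27 15 29
f 27 29 28
f 28 29 30
f 28 30 18
f 29 15 31
f 29 31 30
f 30 31 32
f 30 32 18
f 31 15 33
f 31 33 32
f 32 33 34
f 32 34 18
f 33 15 35
f 33 35 34
f 34 35 36
f 34 36 18
f 35 15 37
f 35 37 36
f 36 37 38
f 36 38 18
f 37 15 39
f 37 39 38
f 38 39 40
f 38 40 18
f 39 15 16
f 39 16 40
f 40 16 17
f 40 17 18



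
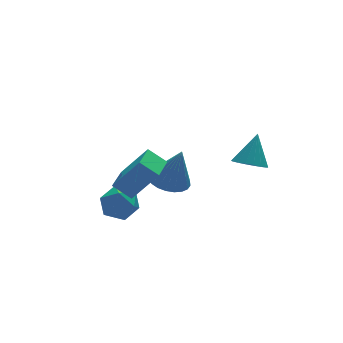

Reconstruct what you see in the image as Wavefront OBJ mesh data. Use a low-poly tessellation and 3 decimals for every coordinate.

v -2.665 -2.229 2.18
v -2.057 -2.207 1.362
v -3.343 -3.633 1.638
v -2.735 -3.611 0.82
v -2.34 -3.787 1.744
v -1.922 -2.92 2.079
v -3.478 -2.92 0.921
v -3.06 -2.053 1.256
v -2.559 -2.634 0.584
v -1.856 -3.17 1.092
v -3.544 -2.67 1.908
v -2.841 -3.206 2.416
v 0.517 -0.986 0.885
v 1.058 -0.086 0.904
v 1.023 -1.334 2.955
v 0.686 0.042 1.016
v 0.288 0.014 1.109
v -0.076 -0.166 1.167
v -0.349 -0.471 1.183
v -0.49 -0.855 1.153
v -0.478 -1.258 1.082
v -0.315 -1.62 0.981
v -0.025 -1.885 0.866
v 0.348 -2.014 0.753
v 0.746 -1.986 0.66
v 1.109 -1.805 0.602
v 1.382 -1.5 0.586
v 1.523 -1.117 0.616
v 1.511 -0.714 0.687
v 1.348 -0.352 0.788
v -3.308 -3.603 3.307
v -2.25 -4.229 4.972
v -2.42 -2.424 3.186
v -1.362 -3.051 4.852
v -2.618 -4.189 2.648
v -1.56 -4.816 4.314
v -1.73 -3.011 2.528
v -0.672 -3.637 4.193
v 3.319 -3.788 3.043
v 4.042 -4.231 2.9
v 4.021 -3.112 4.497
v 4.106 -3.902 2.716
v 4.015 -3.55 2.597
v 3.785 -3.245 2.566
v 3.463 -3.048 2.629
v 3.113 -2.997 2.775
v 2.804 -3.103 2.974
v 2.596 -3.345 3.186
v 2.532 -3.674 3.37
v 2.624 -4.026 3.489
v 2.853 -4.331 3.52
v 3.175 -4.528 3.457
v 3.525 -4.579 3.311
v 3.835 -4.473 3.113
f 1 12 6
f 1 6 2
f 1 2 8
f 1 8 11
f 1 11 12
f 2 6 10
f 6 12 5
f 12 11 3
f 11 8 7
f 8 2 9
f 4 10 5
f 4 5 3
f 4 3 7
f 4 7 9
f 4 9 10
f 5 10 6
f 3 5 12
f 7 3 11
f 9 7 8
f 10 9 2
f 14 13 16
f 14 16 15
f 16 13 17
f 16 17 15
f 17 13 18
f 17 18 15
f 18 13 19
f 18 19 15
f 19 13 20
f 19 20 15
f 20 13 21
f 20 21 15
f 21 13 22
f 21 22 15
f 22 13 23
f 22 23 15
f 23 13 24
f 23 24 15
f 24 13 25
f 24 25 15
f 25 13 26
f 25 26 15
f 26 13 27
f 26 27 15
f 27 13 28
f 27 28 15
f 28 13 29
f 28 29 15
f 29 13 30
f 29 30 15
f 30 13 14
f 30 14 15
f 32 34 31
f 35 32 31
f 31 34 33
f 33 35 31
f 32 38 34
f 36 32 35
f 36 38 32
f 34 38 33
f 37 35 33
f 33 38 37
f 37 36 35
f 38 36 37
f 40 39 42
f 40 42 41
f 42 39 43
f 42 43 41
f 43 39 44
f 43 44 41
f 44 39 45
f 44 45 41
f 45 39 46
f 45 46 41
f 46 39 47
f 46 47 41
f 47 39 48
f 47 48 41
f 48 39 49
f 48 49 41
f 49 39 50
f 49 50 41
f 50 39 51
f 50 51 41
f 51 39 52
f 51 52 41
f 52 39 53
f 52 53 41
f 53 39 54
f 53 54 41
f 54 39 40
f 54 40 41



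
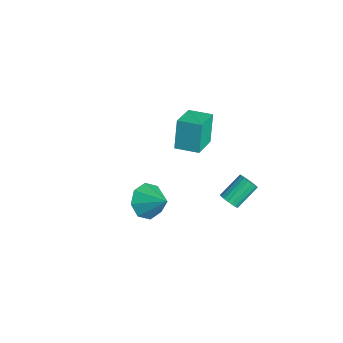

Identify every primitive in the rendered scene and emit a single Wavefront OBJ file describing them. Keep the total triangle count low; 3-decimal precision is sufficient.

v -3.804 0.807 -1.657
v -4.296 1.127 -0.093
v -3 1.736 -1.593
v -3.492 2.055 -0.03
v -2.668 -0.215 -1.09
v -3.16 0.104 0.473
v -1.864 0.713 -1.027
v -2.356 1.033 0.537
v 2.354 -3.383 0.964
v 2.942 -4.063 0.69
v 3.346 -2.837 1.736
v 2.964 -3.489 0.256
v 2.628 -2.853 0.237
v 2.132 -2.527 0.644
v 1.766 -2.703 1.238
v 1.745 -3.277 1.672
v 2.08 -3.913 1.691
v 2.576 -4.239 1.284
v 1.442 0.858 -1.627
v 1.958 0.96 -1.56
v 1.634 2.063 -0.727
v 1.118 1.962 -0.793
v 1.904 1.088 -1.751
v 1.579 2.191 -0.917
v 1.758 1.17 -1.917
v 1.433 2.273 -1.083
v 1.549 1.191 -2.025
v 1.225 2.294 -1.192
v 1.32 1.146 -2.055
v 0.996 2.249 -1.222
v 1.114 1.044 -2
v 0.79 2.147 -1.166
v 0.974 0.905 -1.871
v 0.65 2.008 -1.037
v 0.926 0.757 -1.693
v 0.602 1.86 -0.86
v 0.981 0.629 -1.503
v 0.656 1.732 -0.669
v 1.127 0.547 -1.337
v 0.802 1.65 -0.503
v 1.335 0.526 -1.228
v 1.011 1.629 -0.395
v 1.564 0.571 -1.198
v 1.24 1.674 -0.365
v 1.77 0.673 -1.254
v 1.446 1.776 -0.42
v 1.91 0.812 -1.383
v 1.586 1.915 -0.549
f 2 4 1
f 5 2 1
f 1 4 3
f 3 5 1
f 2 8 4
f 6 2 5
f 6 8 2
f 4 8 3
f 7 5 3
f 3 8 7
f 7 6 5
f 8 6 7
f 10 9 12
f 10 12 11
f 12 9 13
f 12 13 11
f 13 9 14
f 13 14 11
f 14 9 15
f 14 15 11
f 15 9 16
f 15 16 11
f 16 9 17
f 16 17 11
f 17 9 18
f 17 18 11
f 18 9 10
f 18 10 11
f 20 19 23
f 20 23 21
f 21 23 24
f 21 24 22
f 23 19 25
f 23 25 24
f 24 25 26
f 24 26 22
f 25 19 27
f 25 27 26
f 26 27 28
f 26 28 22
f 27 19 29
f 27 29 28
f 28 29 30
f 28 30 22
f 29 19 31
f 29 31 30
f 30 31 32
f 30 32 22
f 31 19 33
f 31 33 32
f 32 33 34
f 32 34 22
f 33 19 35
f 33 35 34
f 34 35 36
f 34 36 22
f 35 19 37
f 35 37 36
f 36 37 38
f 36 38 22
f 37 19 39
f 37 39 38
f 38 39 40
f 38 40 22
f 39 19 41
f 39 41 40
f 40 41 42
f 40 42 22
f 41 19 43
f 41 43 42
f 42 43 44
f 42 44 22
f 43 19 45
f 43 45 44
f 44 45 46
f 44 46 22
f 45 19 47
f 45 47 46
f 46 47 48
f 46 48 22
f 47 19 20
f 47 20 48
f 48 20 21
f 48 21 22



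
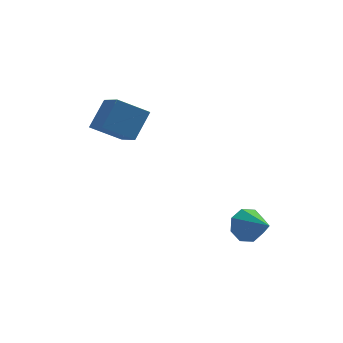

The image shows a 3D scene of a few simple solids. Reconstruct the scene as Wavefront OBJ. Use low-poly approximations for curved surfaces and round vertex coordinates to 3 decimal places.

v -2.121 1.918 0.475
v -3.694 1.916 1.411
v -2.666 3.636 -0.437
v -4.239 3.634 0.5
v -1.321 2.886 1.82
v -2.894 2.884 2.757
v -1.866 4.604 0.909
v -3.439 4.602 1.845
v 2.854 -1.891 -3.383
v 3.631 -1.785 -4.004
v 3.686 -3.269 -2.577
v 3.706 -1.368 -3.367
v 3.283 -1.256 -2.739
v 2.608 -1.517 -2.489
v 2.078 -1.996 -2.762
v 2.002 -2.414 -3.399
v 2.426 -2.525 -4.026
v 3.101 -2.265 -4.277
f 2 4 1
f 5 2 1
f 1 4 3
f 3 5 1
f 2 8 4
f 6 2 5
f 6 8 2
f 4 8 3
f 7 5 3
f 3 8 7
f 7 6 5
f 8 6 7
f 10 9 12
f 10 12 11
f 12 9 13
f 12 13 11
f 13 9 14
f 13 14 11
f 14 9 15
f 14 15 11
f 15 9 16
f 15 16 11
f 16 9 17
f 16 17 11
f 17 9 18
f 17 18 11
f 18 9 10
f 18 10 11



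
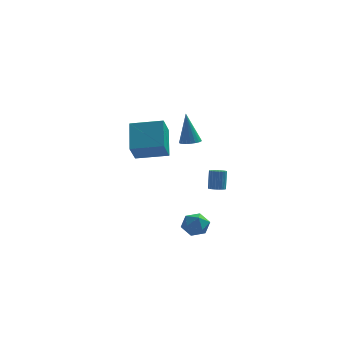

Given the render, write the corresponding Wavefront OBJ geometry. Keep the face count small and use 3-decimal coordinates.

v -2.009 -1.411 1.458
v -2.24 0.145 2.818
v -1.846 -0.443 0.378
v -2.077 1.114 1.738
v -0.103 -1.394 1.762
v -0.334 0.163 3.122
v 0.06 -0.425 0.682
v -0.171 1.131 2.042
v 2.804 -1.279 -1.374
v 3.301 -1.331 -1.364
v 3.314 -0.973 -0.156
v 2.816 -0.921 -0.166
v 3.283 -1.144 -1.419
v 3.296 -0.787 -0.211
v 3.192 -0.978 -1.467
v 3.205 -0.621 -0.259
v 3.042 -0.858 -1.501
v 3.055 -0.501 -0.293
v 2.856 -0.802 -1.516
v 2.869 -0.445 -0.307
v 2.662 -0.818 -1.509
v 2.675 -0.461 -0.3
v 2.489 -0.905 -1.481
v 2.502 -0.548 -0.273
v 2.364 -1.048 -1.438
v 2.377 -0.691 -0.229
v 2.306 -1.227 -1.384
v 2.319 -0.869 -0.176
v 2.324 -1.413 -1.329
v 2.337 -1.056 -0.121
v 2.415 -1.579 -1.281
v 2.428 -1.222 -0.073
v 2.565 -1.699 -1.247
v 2.578 -1.342 -0.039
v 2.751 -1.755 -1.233
v 2.764 -1.398 -0.024
v 2.945 -1.739 -1.24
v 2.958 -1.382 -0.031
v 3.118 -1.652 -1.267
v 3.131 -1.295 -0.059
v 3.243 -1.509 -1.311
v 3.256 -1.152 -0.102
v 1.532 -3.029 2.81
v 2.115 -2.86 2.87
v 1.248 -2.751 4.77
v 2 -2.638 2.822
v 1.805 -2.485 2.772
v 1.562 -2.425 2.729
v 1.314 -2.47 2.699
v 1.104 -2.612 2.689
v 0.968 -2.825 2.699
v 0.929 -3.074 2.729
v 0.994 -3.315 2.773
v 1.153 -3.507 2.823
v 1.377 -3.616 2.871
v 1.628 -3.623 2.908
v 1.862 -3.528 2.928
v 2.039 -3.347 2.928
v 2.128 -3.11 2.908
v 2.131 -1.61 -3.92
v 2.542 -2.274 -3.53
v 0.938 -2.366 -3.95
v 1.349 -3.03 -3.56
v 1.191 -2.294 -3.118
v 1.928 -1.827 -3.099
v 1.552 -2.813 -4.381
v 2.289 -2.346 -4.362
v 2.184 -3.018 -3.814
v 1.96 -2.696 -3.034
v 1.52 -1.944 -4.446
v 1.296 -1.622 -3.666
f 2 4 1
f 5 2 1
f 1 4 3
f 3 5 1
f 2 8 4
f 6 2 5
f 6 8 2
f 4 8 3
f 7 5 3
f 3 8 7
f 7 6 5
f 8 6 7
f 10 9 13
f 10 13 11
f 11 13 14
f 11 14 12
f 13 9 15
f 13 15 14
f 14 15 16
f 14 16 12
f 15 9 17
f 15 17 16
f 16 17 18
f 16 18 12
f 17 9 19
f 17 19 18
f 18 19 20
f 18 20 12
f 19 9 21
f 19 21 20
f 20 21 22
f 20 22 12
f 21 9 23
f 21 23 22
f 22 23 24
f 22 24 12
f 23 9 25
f 23 25 24
f 24 25 26
f 24 26 12
f 25 9 27
f 25 27 26
f 26 27 28
f 26 28 12
f 27 9 29
f 27 29 28
f 28 29 30
f 28 30 12
f 29 9 31
f 29 31 30
f 30 31 32
f 30 32 12
f 31 9 33
f 31 33 32
f 32 33 34
f 32 34 12
f 33 9 35
f 33 35 34
f 34 35 36
f 34 36 12
f 35 9 37
f 35 37 36
f 36 37 38
f 36 38 12
f 37 9 39
f 37 39 38
f 38 39 40
f 38 40 12
f 39 9 41
f 39 41 40
f 40 41 42
f 40 42 12
f 41 9 10
f 41 10 42
f 42 10 11
f 42 11 12
f 44 43 46
f 44 46 45
f 46 43 47
f 46 47 45
f 47 43 48
f 47 48 45
f 48 43 49
f 48 49 45
f 49 43 50
f 49 50 45
f 50 43 51
f 50 51 45
f 51 43 52
f 51 52 45
f 52 43 53
f 52 53 45
f 53 43 54
f 53 54 45
f 54 43 55
f 54 55 45
f 55 43 56
f 55 56 45
f 56 43 57
f 56 57 45
f 57 43 58
f 57 58 45
f 58 43 59
f 58 59 45
f 59 43 44
f 59 44 45
f 60 71 65
f 60 65 61
f 60 61 67
f 60 67 70
f 60 70 71
f 61 65 69
f 65 71 64
f 71 70 62
f 70 67 66
f 67 61 68
f 63 69 64
f 63 64 62
f 63 62 66
f 63 66 68
f 63 68 69
f 64 69 65
f 62 64 71
f 66 62 70
f 68 66 67
f 69 68 61



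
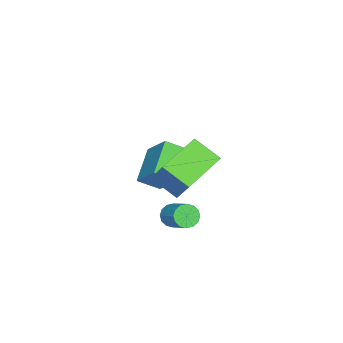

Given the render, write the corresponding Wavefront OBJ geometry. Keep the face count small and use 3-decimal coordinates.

v -3.367 0.386 -1.621
v -2.938 -0.535 -1.041
v -2.763 1.489 -0.32
v -2.333 0.568 0.261
v -1.727 0.572 -2.541
v -1.297 -0.349 -1.96
v -1.122 1.675 -1.239
v -0.693 0.754 -0.659
v 1.004 3.938 1.734
v 0.867 2.724 2.496
v 1.873 4.836 3.321
v 1.736 3.622 4.083
v 2.844 3.318 1.077
v 2.707 2.104 1.839
v 3.713 4.216 2.664
v 3.576 3.002 3.426
v 1.69 2.659 -1.122
v 2.042 2.791 -1.589
v 2.763 3.713 -0.785
v 2.41 3.581 -0.318
v 1.805 2.992 -1.608
v 2.526 3.914 -0.804
v 1.538 3.103 -1.496
v 2.259 4.025 -0.692
v 1.311 3.096 -1.284
v 2.032 4.018 -0.48
v 1.186 2.971 -1.028
v 1.907 3.893 -0.224
v 1.195 2.763 -0.798
v 1.916 3.685 0.006
v 1.337 2.527 -0.655
v 2.058 3.449 0.149
v 1.574 2.326 -0.636
v 2.295 3.248 0.168
v 1.841 2.215 -0.748
v 2.562 3.137 0.056
v 2.068 2.222 -0.96
v 2.789 3.144 -0.156
v 2.193 2.347 -1.216
v 2.914 3.269 -0.412
v 2.184 2.555 -1.446
v 2.905 3.477 -0.642
f 2 4 1
f 5 2 1
f 1 4 3
f 3 5 1
f 2 8 4
f 6 2 5
f 6 8 2
f 4 8 3
f 7 5 3
f 3 8 7
f 7 6 5
f 8 6 7
f 10 12 9
f 13 10 9
f 9 12 11
f 11 13 9
f 10 16 12
f 14 10 13
f 14 16 10
f 12 16 11
f 15 13 11
f 11 16 15
f 15 14 13
f 16 14 15
f 18 17 21
f 18 21 19
f 19 21 22
f 19 22 20
f 21 17 23
f 21 23 22
f 22 23 24
f 22 24 20
f 23 17 25
f 23 25 24
f 24 25 26
f 24 26 20
f 25 17 27
f 25 27 26
f 26 27 28
f 26 28 20
f 27 17 29
f 27 29 28
f 28 29 30
f 28 30 20
f 29 17 31
f 29 31 30
f 30 31 32
f 30 32 20
f 31 17 33
f 31 33 32
f 32 33 34
f 32 34 20
f 33 17 35
f 33 35 34
f 34 35 36
f 34 36 20
f 35 17 37
f 35 37 36
f 36 37 38
f 36 38 20
f 37 17 39
f 37 39 38
f 38 39 40
f 38 40 20
f 39 17 41
f 39 41 40
f 40 41 42
f 40 42 20
f 41 17 18
f 41 18 42
f 42 18 19
f 42 19 20



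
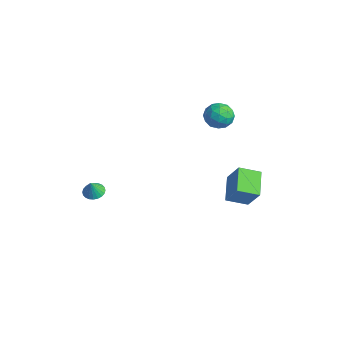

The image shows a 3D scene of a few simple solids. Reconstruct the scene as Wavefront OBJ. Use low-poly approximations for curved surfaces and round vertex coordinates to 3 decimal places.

v -1.888 -3.425 -1.329
v -1.528 -3.907 -1.548
v -1.692 -3.715 -0.371
v -1.358 -3.725 -1.528
v -1.269 -3.497 -1.477
v -1.275 -3.258 -1.404
v -1.373 -3.045 -1.32
v -1.55 -2.89 -1.237
v -1.778 -2.816 -1.168
v -2.024 -2.835 -1.123
v -2.248 -2.944 -1.11
v -2.417 -3.126 -1.131
v -2.506 -3.354 -1.181
v -2.501 -3.592 -1.254
v -2.403 -3.806 -1.339
v -2.226 -3.961 -1.422
v -1.997 -4.035 -1.491
v -1.752 -4.016 -1.535
v 1.594 2.873 -2.216
v 0.327 3.748 -1.496
v 2.116 4.023 -2.694
v 0.849 4.898 -1.973
v 2.511 3.042 -0.807
v 1.244 3.917 -0.086
v 3.033 4.192 -1.284
v 1.766 5.067 -0.564
v -0.733 4.233 2.452
v -0.148 4.469 3.115
v -1.032 2.971 3.165
v -0.447 3.207 3.828
v -1.231 3.666 3.725
v -1.047 4.446 3.285
v -0.133 2.994 2.995
v 0.051 3.774 2.555
v 0.223 3.703 3.45
v -0.456 4.118 3.902
v -0.724 3.322 2.378
v -1.403 3.737 2.83
v -0.415 4.462 2.721
v -0.765 2.978 3.559
v -1.227 3.248 3.499
v -0.883 3.386 3.888
v -0.943 4.449 2.821
v -0.599 4.587 3.211
v -1.235 4.115 3.569
v -0.581 2.853 3.069
v -0.237 2.991 3.459
v -0.297 4.054 2.392
v 0.047 4.192 2.781
v 0.055 3.325 2.711
v 0.147 4.15 3.308
v -0.028 3.408 3.727
v 0.156 3.283 3.237
v 0.265 3.742 2.978
v -0.252 4.394 3.573
v -0.427 3.652 3.992
v -0.888 3.922 3.932
v -0.78 4.381 3.673
v -0.034 3.944 3.77
v -0.753 3.788 2.288
v -0.928 3.046 2.707
v -0.4 3.059 2.607
v -0.292 3.518 2.348
v -1.152 4.032 2.553
v -1.327 3.29 2.972
v -1.445 3.698 3.302
v -1.336 4.157 3.043
v -1.146 3.496 2.51
f 2 1 4
f 2 4 3
f 4 1 5
f 4 5 3
f 5 1 6
f 5 6 3
f 6 1 7
f 6 7 3
f 7 1 8
f 7 8 3
f 8 1 9
f 8 9 3
f 9 1 10
f 9 10 3
f 10 1 11
f 10 11 3
f 11 1 12
f 11 12 3
f 12 1 13
f 12 13 3
f 13 1 14
f 13 14 3
f 14 1 15
f 14 15 3
f 15 1 16
f 15 16 3
f 16 1 17
f 16 17 3
f 17 1 18
f 17 18 3
f 18 1 2
f 18 2 3
f 20 22 19
f 23 20 19
f 19 22 21
f 21 23 19
f 20 26 22
f 24 20 23
f 24 26 20
f 22 26 21
f 25 23 21
f 21 26 25
f 25 24 23
f 26 24 25
f 27 64 43
f 64 38 67
f 43 67 32
f 64 67 43
f 27 43 39
f 43 32 44
f 39 44 28
f 43 44 39
f 27 39 48
f 39 28 49
f 48 49 34
f 39 49 48
f 27 48 60
f 48 34 63
f 60 63 37
f 48 63 60
f 27 60 64
f 60 37 68
f 64 68 38
f 60 68 64
f 28 44 55
f 44 32 58
f 55 58 36
f 44 58 55
f 32 67 45
f 67 38 66
f 45 66 31
f 67 66 45
f 38 68 65
f 68 37 61
f 65 61 29
f 68 61 65
f 37 63 62
f 63 34 50
f 62 50 33
f 63 50 62
f 34 49 54
f 49 28 51
f 54 51 35
f 49 51 54
f 30 56 42
f 56 36 57
f 42 57 31
f 56 57 42
f 30 42 40
f 42 31 41
f 40 41 29
f 42 41 40
f 30 40 47
f 40 29 46
f 47 46 33
f 40 46 47
f 30 47 52
f 47 33 53
f 52 53 35
f 47 53 52
f 30 52 56
f 52 35 59
f 56 59 36
f 52 59 56
f 31 57 45
f 57 36 58
f 45 58 32
f 57 58 45
f 29 41 65
f 41 31 66
f 65 66 38
f 41 66 65
f 33 46 62
f 46 29 61
f 62 61 37
f 46 61 62
f 35 53 54
f 53 33 50
f 54 50 34
f 53 50 54
f 36 59 55
f 59 35 51
f 55 51 28
f 59 51 55



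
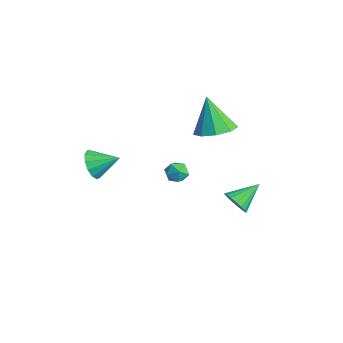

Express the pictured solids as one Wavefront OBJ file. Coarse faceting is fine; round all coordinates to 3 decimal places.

v 0.423 1.774 1.224
v 0.954 2.641 1.484
v -0.343 1.706 3.016
v 0.312 2.818 1.216
v -0.279 2.506 0.952
v -0.541 1.852 0.815
v -0.353 1.161 0.87
v 0.199 0.757 1.09
v 0.855 0.829 1.373
v 1.309 1.343 1.586
v 1.348 2.059 1.63
v -1.868 1.395 -2.581
v -1.439 0.897 -2.665
v -2.381 1.103 -3.475
v -1.952 0.605 -3.559
v -2.386 0.588 -3.059
v -2.069 0.769 -2.506
v -1.751 1.231 -3.634
v -1.434 1.412 -3.081
v -1.367 0.796 -3.315
v -1.76 0.398 -2.96
v -2.06 1.602 -3.18
v -2.453 1.204 -2.825
v -2.231 -3.133 -1.289
v -1.614 -3.23 -1.865
v -1.529 -2.107 -0.711
v -1.923 -2.914 -2.05
v -2.33 -2.668 -1.993
v -2.705 -2.57 -1.713
v -2.93 -2.65 -1.297
v -2.932 -2.883 -0.879
v -2.712 -3.196 -0.591
v -2.339 -3.489 -0.524
v -1.931 -3.668 -0.7
v -1.619 -3.678 -1.063
v -1.5 -3.515 -1.497
v 3.885 0.933 -1.131
v 4.372 0.711 -0.665
v 3.755 2.207 -0.389
v 4.546 0.857 -0.884
v 4.59 1.017 -1.153
v 4.493 1.162 -1.417
v 4.277 1.26 -1.624
v 3.982 1.294 -1.734
v 3.669 1.257 -1.725
v 3.398 1.155 -1.598
v 3.224 1.009 -1.378
v 3.18 0.849 -1.11
v 3.277 0.705 -0.845
v 3.493 0.606 -0.638
v 3.788 0.572 -0.528
v 4.101 0.609 -0.537
f 2 1 4
f 2 4 3
f 4 1 5
f 4 5 3
f 5 1 6
f 5 6 3
f 6 1 7
f 6 7 3
f 7 1 8
f 7 8 3
f 8 1 9
f 8 9 3
f 9 1 10
f 9 10 3
f 10 1 11
f 10 11 3
f 11 1 2
f 11 2 3
f 12 23 17
f 12 17 13
f 12 13 19
f 12 19 22
f 12 22 23
f 13 17 21
f 17 23 16
f 23 22 14
f 22 19 18
f 19 13 20
f 15 21 16
f 15 16 14
f 15 14 18
f 15 18 20
f 15 20 21
f 16 21 17
f 14 16 23
f 18 14 22
f 20 18 19
f 21 20 13
f 25 24 27
f 25 27 26
f 27 24 28
f 27 28 26
f 28 24 29
f 28 29 26
f 29 24 30
f 29 30 26
f 30 24 31
f 30 31 26
f 31 24 32
f 31 32 26
f 32 24 33
f 32 33 26
f 33 24 34
f 33 34 26
f 34 24 35
f 34 35 26
f 35 24 36
f 35 36 26
f 36 24 25
f 36 25 26
f 38 37 40
f 38 40 39
f 40 37 41
f 40 41 39
f 41 37 42
f 41 42 39
f 42 37 43
f 42 43 39
f 43 37 44
f 43 44 39
f 44 37 45
f 44 45 39
f 45 37 46
f 45 46 39
f 46 37 47
f 46 47 39
f 47 37 48
f 47 48 39
f 48 37 49
f 48 49 39
f 49 37 50
f 49 50 39
f 50 37 51
f 50 51 39
f 51 37 52
f 51 52 39
f 52 37 38
f 52 38 39



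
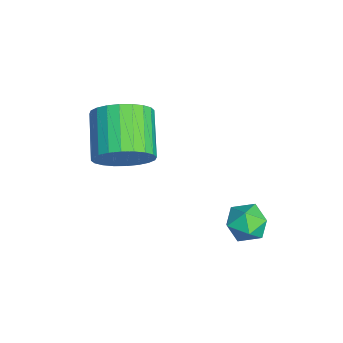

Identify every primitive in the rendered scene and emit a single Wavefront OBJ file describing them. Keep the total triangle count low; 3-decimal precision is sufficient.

v -2.751 -1.904 -2.265
v -2.32 -1.65 -1.516
v -3.699 -1.582 -0.747
v -4.129 -1.836 -1.495
v -2.388 -1.339 -1.665
v -3.766 -1.271 -0.896
v -2.511 -1.115 -1.905
v -3.889 -1.046 -1.136
v -2.671 -1.01 -2.2
v -4.049 -0.942 -1.431
v -2.842 -1.041 -2.505
v -4.221 -0.973 -1.735
v -3 -1.204 -2.773
v -4.378 -1.136 -2.003
v -3.12 -1.474 -2.964
v -4.498 -1.406 -2.194
v -3.184 -1.809 -3.048
v -4.562 -1.741 -2.279
v -3.181 -2.158 -3.013
v -4.56 -2.09 -2.244
v -3.114 -2.469 -2.864
v -4.492 -2.401 -2.095
v -2.991 -2.694 -2.624
v -4.369 -2.625 -1.855
v -2.831 -2.798 -2.329
v -4.209 -2.73 -1.56
v -2.659 -2.767 -2.025
v -4.038 -2.699 -1.255
v -2.502 -2.604 -1.757
v -3.88 -2.536 -0.987
v -2.382 -2.334 -1.566
v -3.76 -2.266 -0.796
v -2.318 -1.999 -1.481
v -3.696 -1.931 -0.712
v -0.879 1.757 -3.472
v -0.409 1.708 -3.008
v -0.871 0.692 -3.592
v -0.401 0.643 -3.128
v -1.015 0.825 -2.96
v -1.02 1.483 -2.885
v -0.26 0.917 -3.715
v -0.265 1.575 -3.64
v -0.026 1.189 -3.157
v -0.493 1.132 -2.691
v -0.787 1.268 -3.909
v -1.254 1.211 -3.443
f 2 1 5
f 2 5 3
f 3 5 6
f 3 6 4
f 5 1 7
f 5 7 6
f 6 7 8
f 6 8 4
f 7 1 9
f 7 9 8
f 8 9 10
f 8 10 4
f 9 1 11
f 9 11 10
f 10 11 12
f 10 12 4
f 11 1 13
f 11 13 12
f 12 13 14
f 12 14 4
f 13 1 15
f 13 15 14
f 14 15 16
f 14 16 4
f 15 1 17
f 15 17 16
f 16 17 18
f 16 18 4
f 17 1 19
f 17 19 18
f 18 19 20
f 18 20 4
f 19 1 21
f 19 21 20
f 20 21 22
f 20 22 4
f 21 1 23
f 21 23 22
f 22 23 24
f 22 24 4
f 23 1 25
f 23 25 24
f 24 25 26
f 24 26 4
f 25 1 27
f 25 27 26
f 26 27 28
f 26 28 4
f 27 1 29
f 27 29 28
f 28 29 30
f 28 30 4
f 29 1 31
f 29 31 30
f 30 31 32
f 30 32 4
f 31 1 33
f 31 33 32
f 32 33 34
f 32 34 4
f 33 1 2
f 33 2 34
f 34 2 3
f 34 3 4
f 35 46 40
f 35 40 36
f 35 36 42
f 35 42 45
f 35 45 46
f 36 40 44
f 40 46 39
f 46 45 37
f 45 42 41
f 42 36 43
f 38 44 39
f 38 39 37
f 38 37 41
f 38 41 43
f 38 43 44
f 39 44 40
f 37 39 46
f 41 37 45
f 43 41 42
f 44 43 36



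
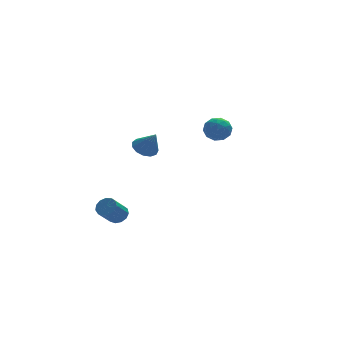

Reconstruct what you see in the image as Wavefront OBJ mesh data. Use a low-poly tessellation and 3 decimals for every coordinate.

v 1.372 2.823 -0.349
v 2.011 3.061 -0.294
v 1.649 1.939 0.254
v 2.288 2.177 0.309
v 1.776 2.497 0.628
v 1.604 3.044 0.255
v 2.056 1.956 -0.295
v 1.884 2.503 -0.668
v 2.433 2.525 -0.261
v 2.26 2.859 0.309
v 1.4 2.141 -0.349
v 1.227 2.475 0.221
v 1.667 3.02 -0.375
v 1.993 1.98 0.335
v 1.692 2.169 0.522
v 2.067 2.308 0.554
v 1.428 3.01 -0.052
v 1.803 3.149 -0.02
v 1.665 2.818 0.522
v 1.857 1.851 -0.02
v 2.232 1.99 0.012
v 1.593 2.692 -0.594
v 1.968 2.831 -0.562
v 1.995 2.182 -0.562
v 2.291 2.844 -0.323
v 2.454 2.324 0.032
v 2.317 2.195 -0.323
v 2.217 2.516 -0.542
v 2.189 3.041 0.012
v 2.352 2.521 0.367
v 2.051 2.71 0.554
v 1.95 3.031 0.335
v 2.437 2.726 0.032
v 1.308 2.479 -0.407
v 1.471 1.959 -0.052
v 1.71 1.969 -0.375
v 1.609 2.29 -0.594
v 1.206 2.676 -0.072
v 1.369 2.156 0.283
v 1.443 2.484 0.502
v 1.343 2.805 0.283
v 1.223 2.274 -0.072
v -2.946 -2.215 1.789
v -2.402 -1.996 1.721
v -2.634 -2.705 2.711
v -2.572 -1.772 1.898
v -2.861 -1.688 2.04
v -3.177 -1.772 2.102
v -3.419 -1.996 2.065
v -3.511 -2.29 1.94
v -3.424 -2.561 1.767
v -3.185 -2.721 1.601
v -2.87 -2.721 1.495
v -2.579 -2.56 1.481
v -2.405 -2.29 1.566
v -3.054 1.531 -4.075
v -2.742 1.736 -3.713
v -3.395 1.294 -2.902
v -3.706 1.089 -3.265
v -2.948 1.937 -3.769
v -3.6 1.496 -2.958
v -3.187 2.009 -3.922
v -3.839 1.568 -3.111
v -3.384 1.93 -4.123
v -4.036 1.488 -3.313
v -3.476 1.723 -4.31
v -4.128 1.282 -3.5
v -3.434 1.456 -4.422
v -4.086 1.015 -3.612
v -3.272 1.212 -4.424
v -3.924 0.771 -3.613
v -3.04 1.069 -4.315
v -3.692 0.628 -3.505
v -2.813 1.073 -4.13
v -3.465 0.632 -3.32
v -2.662 1.222 -3.928
v -3.314 0.781 -3.117
v -2.636 1.469 -3.772
v -3.288 1.028 -2.962
f 1 38 17
f 38 12 41
f 17 41 6
f 38 41 17
f 1 17 13
f 17 6 18
f 13 18 2
f 17 18 13
f 1 13 22
f 13 2 23
f 22 23 8
f 13 23 22
f 1 22 34
f 22 8 37
f 34 37 11
f 22 37 34
f 1 34 38
f 34 11 42
f 38 42 12
f 34 42 38
f 2 18 29
f 18 6 32
f 29 32 10
f 18 32 29
f 6 41 19
f 41 12 40
f 19 40 5
f 41 40 19
f 12 42 39
f 42 11 35
f 39 35 3
f 42 35 39
f 11 37 36
f 37 8 24
f 36 24 7
f 37 24 36
f 8 23 28
f 23 2 25
f 28 25 9
f 23 25 28
f 4 30 16
f 30 10 31
f 16 31 5
f 30 31 16
f 4 16 14
f 16 5 15
f 14 15 3
f 16 15 14
f 4 14 21
f 14 3 20
f 21 20 7
f 14 20 21
f 4 21 26
f 21 7 27
f 26 27 9
f 21 27 26
f 4 26 30
f 26 9 33
f 30 33 10
f 26 33 30
f 5 31 19
f 31 10 32
f 19 32 6
f 31 32 19
f 3 15 39
f 15 5 40
f 39 40 12
f 15 40 39
f 7 20 36
f 20 3 35
f 36 35 11
f 20 35 36
f 9 27 28
f 27 7 24
f 28 24 8
f 27 24 28
f 10 33 29
f 33 9 25
f 29 25 2
f 33 25 29
f 44 43 46
f 44 46 45
f 46 43 47
f 46 47 45
f 47 43 48
f 47 48 45
f 48 43 49
f 48 49 45
f 49 43 50
f 49 50 45
f 50 43 51
f 50 51 45
f 51 43 52
f 51 52 45
f 52 43 53
f 52 53 45
f 53 43 54
f 53 54 45
f 54 43 55
f 54 55 45
f 55 43 44
f 55 44 45
f 57 56 60
f 57 60 58
f 58 60 61
f 58 61 59
f 60 56 62
f 60 62 61
f 61 62 63
f 61 63 59
f 62 56 64
f 62 64 63
f 63 64 65
f 63 65 59
f 64 56 66
f 64 66 65
f 65 66 67
f 65 67 59
f 66 56 68
f 66 68 67
f 67 68 69
f 67 69 59
f 68 56 70
f 68 70 69
f 69 70 71
f 69 71 59
f 70 56 72
f 70 72 71
f 71 72 73
f 71 73 59
f 72 56 74
f 72 74 73
f 73 74 75
f 73 75 59
f 74 56 76
f 74 76 75
f 75 76 77
f 75 77 59
f 76 56 78
f 76 78 77
f 77 78 79
f 77 79 59
f 78 56 57
f 78 57 79
f 79 57 58
f 79 58 59



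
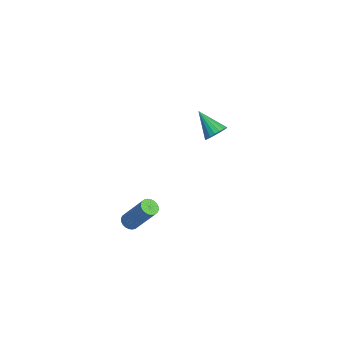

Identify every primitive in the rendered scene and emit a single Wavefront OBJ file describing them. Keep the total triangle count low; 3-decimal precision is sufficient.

v -2.838 2.294 -2.231
v -2.384 1.806 -1.934
v -4.162 1.646 -1.269
v -2.36 2.059 -1.732
v -2.431 2.358 -1.628
v -2.583 2.645 -1.644
v -2.785 2.862 -1.777
v -2.998 2.967 -1.999
v -3.179 2.938 -2.267
v -3.293 2.782 -2.528
v -3.316 2.528 -2.731
v -3.245 2.229 -2.834
v -3.093 1.942 -2.818
v -2.891 1.725 -2.686
v -2.678 1.62 -2.464
v -2.497 1.649 -2.195
v 3.53 -4.153 -1.909
v 3.941 -3.966 -2.166
v 4.661 -3.08 -0.368
v 4.25 -3.267 -0.111
v 3.809 -3.814 -2.188
v 4.529 -2.928 -0.39
v 3.634 -3.714 -2.167
v 4.354 -2.828 -0.369
v 3.443 -3.68 -2.107
v 4.163 -2.794 -0.309
v 3.265 -3.719 -2.017
v 3.985 -2.833 -0.219
v 3.128 -3.824 -1.91
v 3.848 -2.937 -0.112
v 3.052 -3.978 -1.804
v 3.772 -3.092 -0.005
v 3.048 -4.16 -1.713
v 3.768 -3.274 0.085
v 3.119 -4.34 -1.652
v 3.839 -3.454 0.146
v 3.251 -4.492 -1.63
v 3.971 -3.606 0.168
v 3.426 -4.592 -1.651
v 4.146 -3.706 0.147
v 3.617 -4.626 -1.711
v 4.337 -3.74 0.087
v 3.795 -4.587 -1.801
v 4.515 -3.701 -0.003
v 3.932 -4.483 -1.908
v 4.652 -3.596 -0.11
v 4.008 -4.328 -2.015
v 4.728 -3.442 -0.216
v 4.012 -4.146 -2.105
v 4.732 -3.26 -0.307
f 2 1 4
f 2 4 3
f 4 1 5
f 4 5 3
f 5 1 6
f 5 6 3
f 6 1 7
f 6 7 3
f 7 1 8
f 7 8 3
f 8 1 9
f 8 9 3
f 9 1 10
f 9 10 3
f 10 1 11
f 10 11 3
f 11 1 12
f 11 12 3
f 12 1 13
f 12 13 3
f 13 1 14
f 13 14 3
f 14 1 15
f 14 15 3
f 15 1 16
f 15 16 3
f 16 1 2
f 16 2 3
f 18 17 21
f 18 21 19
f 19 21 22
f 19 22 20
f 21 17 23
f 21 23 22
f 22 23 24
f 22 24 20
f 23 17 25
f 23 25 24
f 24 25 26
f 24 26 20
f 25 17 27
f 25 27 26
f 26 27 28
f 26 28 20
f 27 17 29
f 27 29 28
f 28 29 30
f 28 30 20
f 29 17 31
f 29 31 30
f 30 31 32
f 30 32 20
f 31 17 33
f 31 33 32
f 32 33 34
f 32 34 20
f 33 17 35
f 33 35 34
f 34 35 36
f 34 36 20
f 35 17 37
f 35 37 36
f 36 37 38
f 36 38 20
f 37 17 39
f 37 39 38
f 38 39 40
f 38 40 20
f 39 17 41
f 39 41 40
f 40 41 42
f 40 42 20
f 41 17 43
f 41 43 42
f 42 43 44
f 42 44 20
f 43 17 45
f 43 45 44
f 44 45 46
f 44 46 20
f 45 17 47
f 45 47 46
f 46 47 48
f 46 48 20
f 47 17 49
f 47 49 48
f 48 49 50
f 48 50 20
f 49 17 18
f 49 18 50
f 50 18 19
f 50 19 20

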